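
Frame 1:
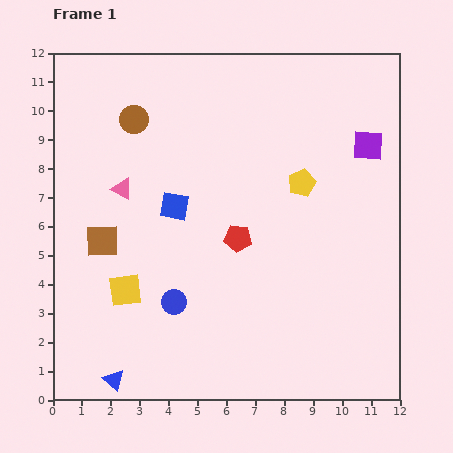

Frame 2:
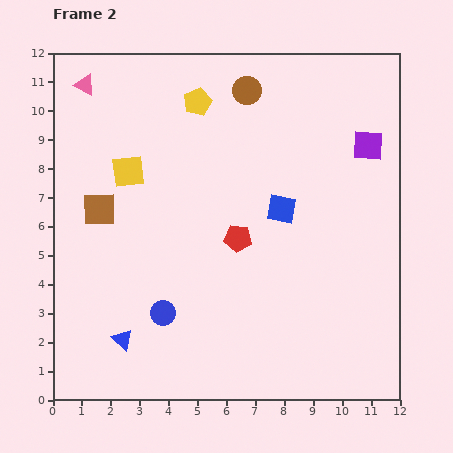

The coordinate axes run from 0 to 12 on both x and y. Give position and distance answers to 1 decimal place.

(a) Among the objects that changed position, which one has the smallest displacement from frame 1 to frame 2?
the blue circle

(moved 0.6)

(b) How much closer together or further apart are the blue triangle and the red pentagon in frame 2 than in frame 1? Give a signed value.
-1.2

Distance in frame 1: 6.5. Distance in frame 2: 5.3.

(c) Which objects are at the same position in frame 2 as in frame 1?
the purple square, the red pentagon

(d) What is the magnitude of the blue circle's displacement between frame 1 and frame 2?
0.6

The blue circle moved from (4.2, 3.4) to (3.8, 3.0), a distance of √(0.4² + 0.4²) ≈ 0.6.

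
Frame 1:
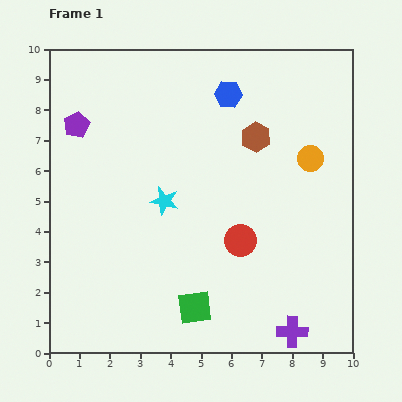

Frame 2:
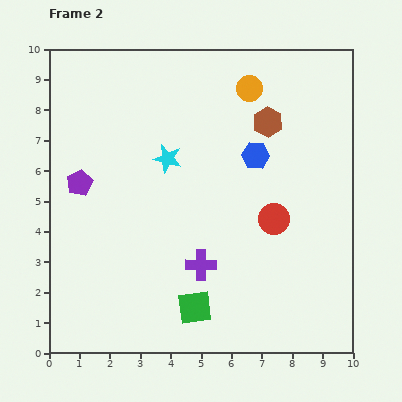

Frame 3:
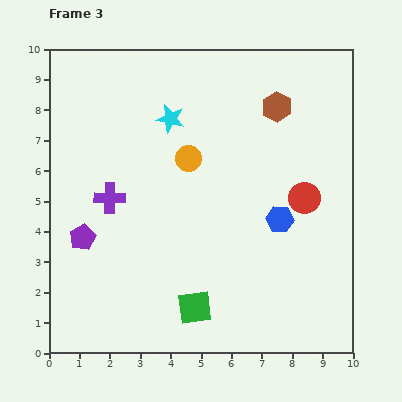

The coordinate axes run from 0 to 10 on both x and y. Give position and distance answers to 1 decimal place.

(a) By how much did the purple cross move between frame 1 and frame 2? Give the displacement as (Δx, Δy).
(-3.0, 2.2)

The purple cross was at (8.0, 0.7) in frame 1 and (5.0, 2.9) in frame 2.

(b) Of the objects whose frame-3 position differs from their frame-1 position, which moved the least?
the brown hexagon

(moved 1.2)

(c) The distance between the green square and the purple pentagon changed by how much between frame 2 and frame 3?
-1.2

Distance in frame 2: 5.6. Distance in frame 3: 4.4.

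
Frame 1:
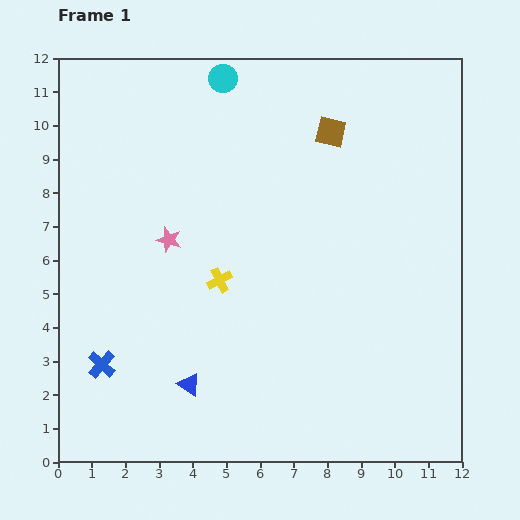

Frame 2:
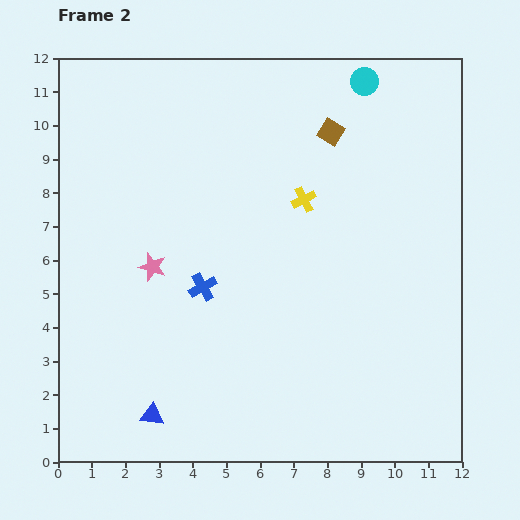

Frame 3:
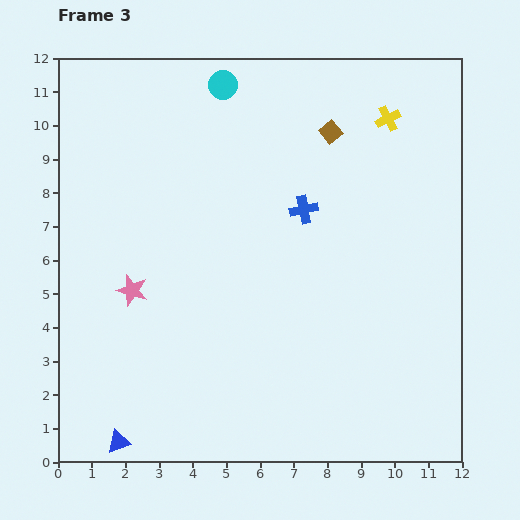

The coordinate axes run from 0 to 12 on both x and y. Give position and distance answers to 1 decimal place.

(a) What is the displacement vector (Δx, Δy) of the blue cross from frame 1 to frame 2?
(3.0, 2.3)

The blue cross was at (1.3, 2.9) in frame 1 and (4.3, 5.2) in frame 2.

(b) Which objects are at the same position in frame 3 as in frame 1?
the brown square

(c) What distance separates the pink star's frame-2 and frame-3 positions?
0.9

The pink star moved from (2.8, 5.8) to (2.2, 5.1), a distance of √(0.6² + 0.7²) ≈ 0.9.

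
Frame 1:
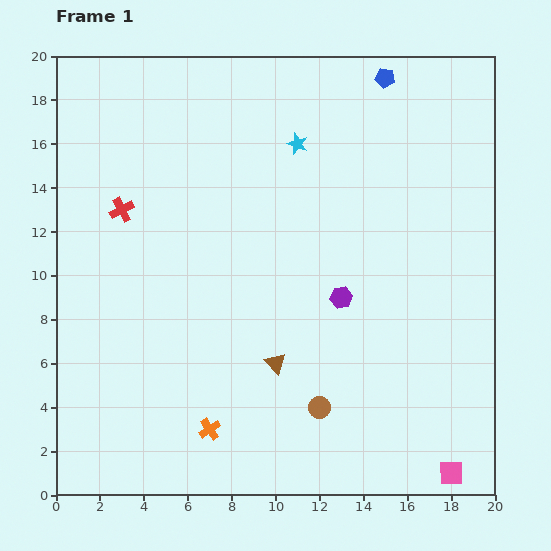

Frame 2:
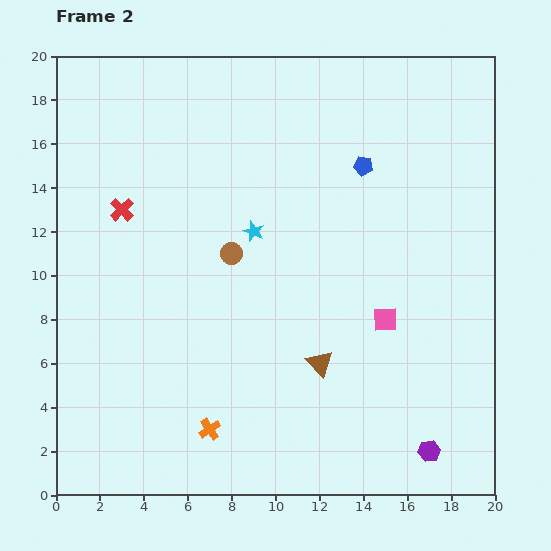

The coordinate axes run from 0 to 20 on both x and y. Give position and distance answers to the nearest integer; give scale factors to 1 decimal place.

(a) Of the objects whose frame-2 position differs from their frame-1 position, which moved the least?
the brown triangle

(moved 2)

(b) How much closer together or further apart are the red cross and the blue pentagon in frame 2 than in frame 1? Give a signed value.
-2

Distance in frame 1: 13. Distance in frame 2: 11.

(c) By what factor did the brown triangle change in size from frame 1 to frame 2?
1.3×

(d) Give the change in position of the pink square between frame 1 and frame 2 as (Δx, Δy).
(-3, 7)

The pink square was at (18, 1) in frame 1 and (15, 8) in frame 2.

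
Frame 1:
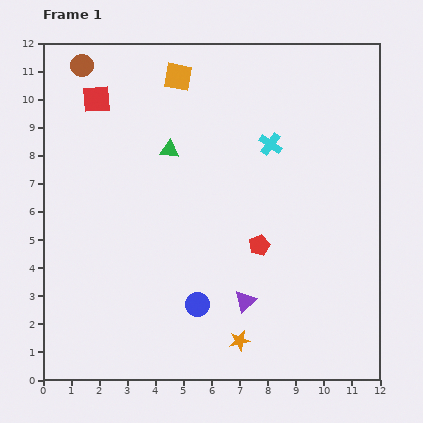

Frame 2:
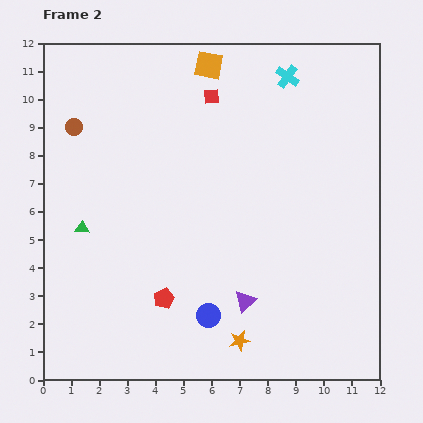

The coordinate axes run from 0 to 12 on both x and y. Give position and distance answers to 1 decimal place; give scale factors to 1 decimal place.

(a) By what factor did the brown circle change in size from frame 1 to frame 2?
0.7×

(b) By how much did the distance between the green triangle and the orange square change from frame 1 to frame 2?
+4.7

Distance in frame 1: 2.6. Distance in frame 2: 7.3.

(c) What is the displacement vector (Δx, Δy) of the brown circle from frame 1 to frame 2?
(-0.3, -2.2)

The brown circle was at (1.4, 11.2) in frame 1 and (1.1, 9.0) in frame 2.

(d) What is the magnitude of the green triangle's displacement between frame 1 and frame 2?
4.2

The green triangle moved from (4.5, 8.2) to (1.4, 5.4), a distance of √(3.1² + 2.8²) ≈ 4.2.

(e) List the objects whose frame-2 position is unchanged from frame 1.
the orange star, the purple triangle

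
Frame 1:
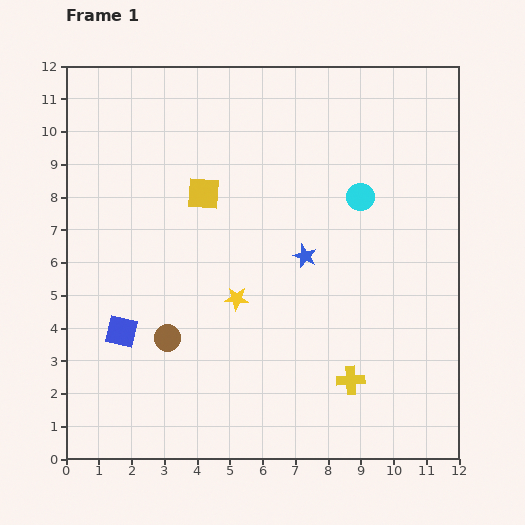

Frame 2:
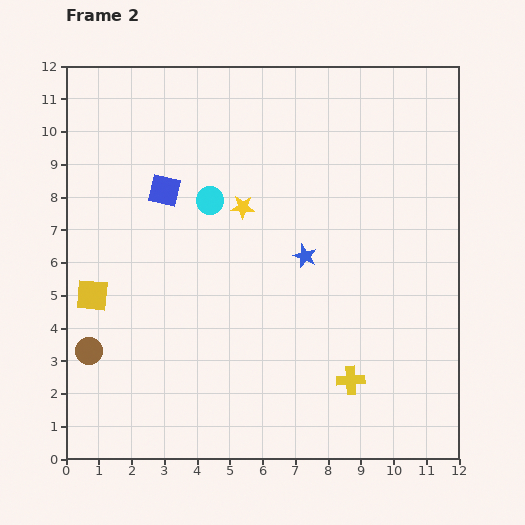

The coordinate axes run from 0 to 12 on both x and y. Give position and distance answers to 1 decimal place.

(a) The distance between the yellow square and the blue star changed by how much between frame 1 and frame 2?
+3.0

Distance in frame 1: 3.6. Distance in frame 2: 6.6.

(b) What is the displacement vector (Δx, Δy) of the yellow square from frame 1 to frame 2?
(-3.4, -3.1)

The yellow square was at (4.2, 8.1) in frame 1 and (0.8, 5.0) in frame 2.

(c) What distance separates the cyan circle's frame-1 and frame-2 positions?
4.6

The cyan circle moved from (9.0, 8.0) to (4.4, 7.9), a distance of √(4.6² + 0.1²) ≈ 4.6.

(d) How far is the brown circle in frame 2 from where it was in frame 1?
2.4

The brown circle moved from (3.1, 3.7) to (0.7, 3.3), a distance of √(2.4² + 0.4²) ≈ 2.4.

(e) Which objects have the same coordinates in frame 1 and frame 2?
the blue star, the yellow cross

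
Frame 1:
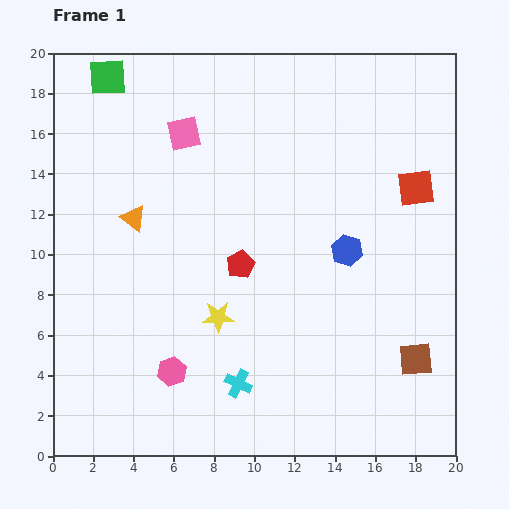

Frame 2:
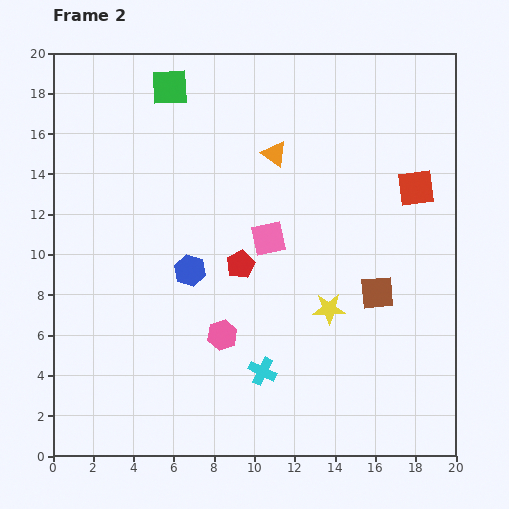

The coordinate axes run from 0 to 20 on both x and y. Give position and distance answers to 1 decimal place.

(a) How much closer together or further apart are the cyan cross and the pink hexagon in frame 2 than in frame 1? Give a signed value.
-0.7

Distance in frame 1: 3.4. Distance in frame 2: 2.7.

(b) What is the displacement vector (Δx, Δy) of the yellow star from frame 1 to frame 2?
(5.5, 0.4)

The yellow star was at (8.2, 6.9) in frame 1 and (13.7, 7.3) in frame 2.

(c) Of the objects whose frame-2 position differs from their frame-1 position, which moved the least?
the cyan cross

(moved 1.3)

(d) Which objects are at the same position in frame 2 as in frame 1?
the red square, the red pentagon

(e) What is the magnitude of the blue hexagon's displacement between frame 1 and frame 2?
7.9

The blue hexagon moved from (14.6, 10.2) to (6.8, 9.2), a distance of √(7.8² + 1.0²) ≈ 7.9.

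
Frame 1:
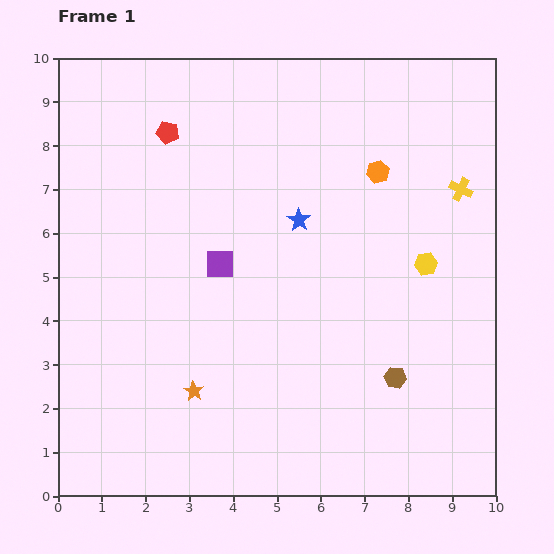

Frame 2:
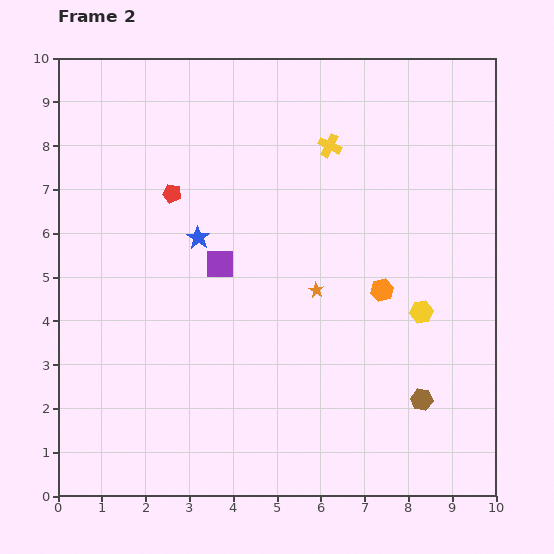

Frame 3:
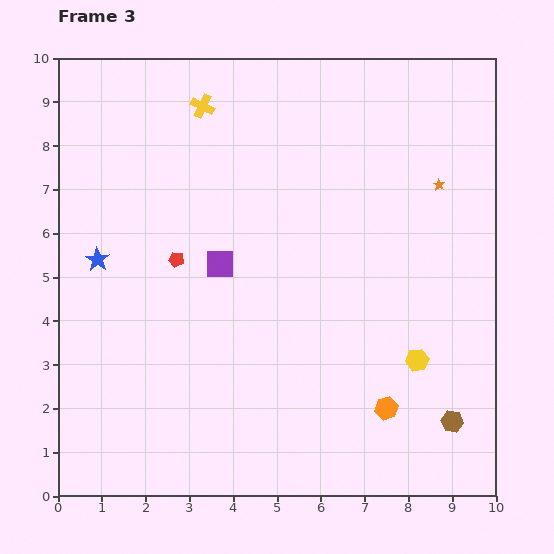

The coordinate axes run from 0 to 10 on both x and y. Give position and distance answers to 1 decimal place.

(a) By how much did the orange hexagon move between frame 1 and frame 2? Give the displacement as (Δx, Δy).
(0.1, -2.7)

The orange hexagon was at (7.3, 7.4) in frame 1 and (7.4, 4.7) in frame 2.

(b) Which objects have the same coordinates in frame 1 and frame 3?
the purple square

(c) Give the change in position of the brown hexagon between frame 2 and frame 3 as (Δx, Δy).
(0.7, -0.5)

The brown hexagon was at (8.3, 2.2) in frame 2 and (9.0, 1.7) in frame 3.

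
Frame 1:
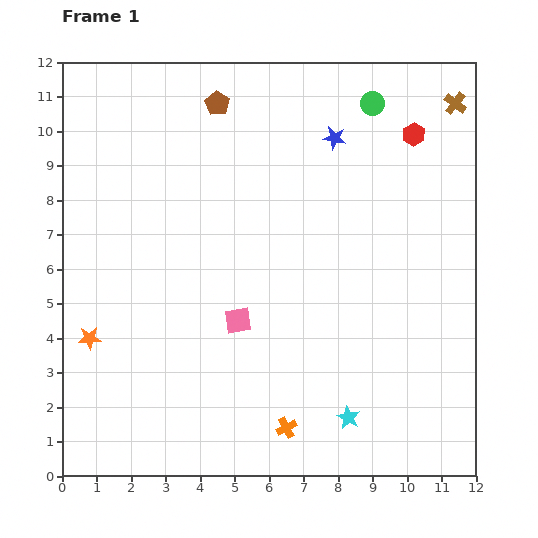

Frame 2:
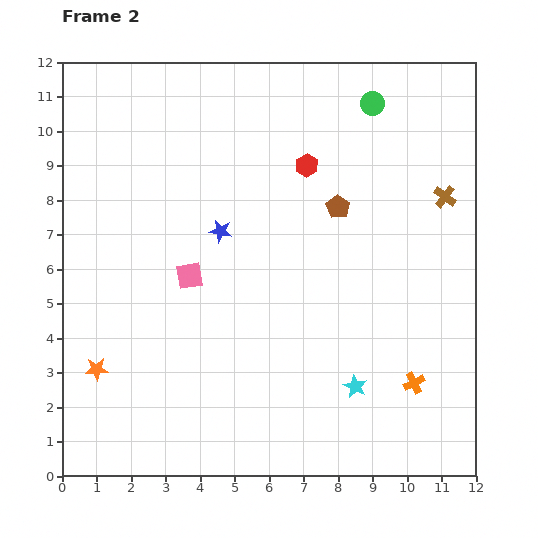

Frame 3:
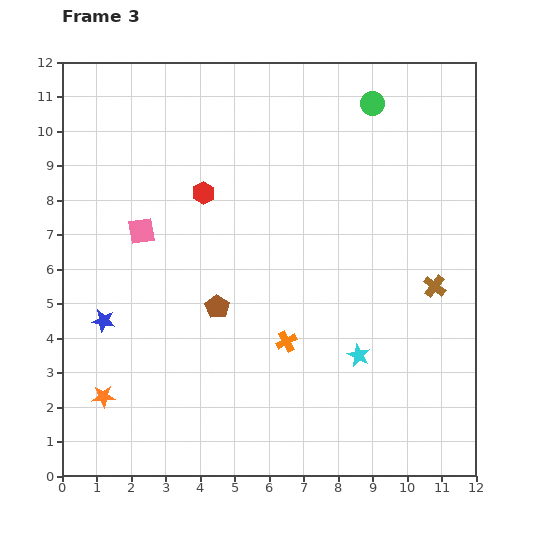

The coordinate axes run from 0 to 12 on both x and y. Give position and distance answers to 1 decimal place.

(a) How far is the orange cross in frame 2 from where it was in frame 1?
3.9

The orange cross moved from (6.5, 1.4) to (10.2, 2.7), a distance of √(3.7² + 1.3²) ≈ 3.9.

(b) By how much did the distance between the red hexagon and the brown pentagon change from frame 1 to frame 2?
-4.3

Distance in frame 1: 5.8. Distance in frame 2: 1.5.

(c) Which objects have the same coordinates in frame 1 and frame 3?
the green circle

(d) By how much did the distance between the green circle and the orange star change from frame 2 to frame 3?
+0.4

Distance in frame 2: 11.1. Distance in frame 3: 11.5.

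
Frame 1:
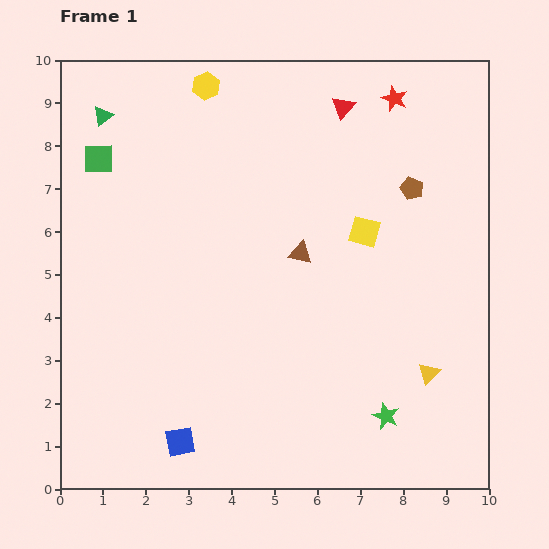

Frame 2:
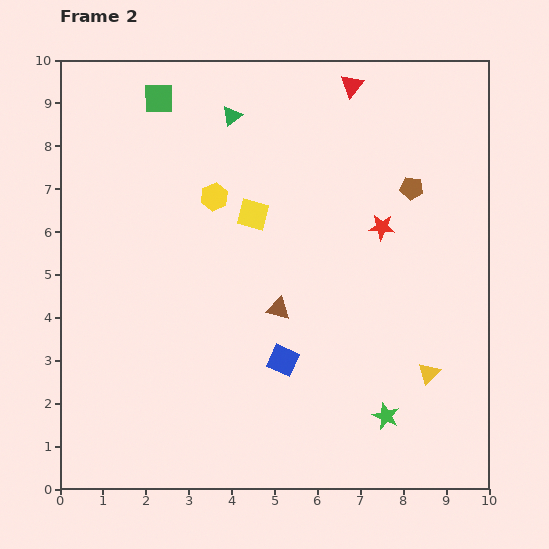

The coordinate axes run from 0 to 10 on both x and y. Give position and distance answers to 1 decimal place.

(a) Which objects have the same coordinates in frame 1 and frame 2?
the green star, the brown pentagon, the yellow triangle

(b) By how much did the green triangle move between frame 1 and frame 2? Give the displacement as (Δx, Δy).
(3.0, 0.0)

The green triangle was at (1.0, 8.7) in frame 1 and (4.0, 8.7) in frame 2.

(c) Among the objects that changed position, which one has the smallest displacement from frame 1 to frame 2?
the red triangle

(moved 0.5)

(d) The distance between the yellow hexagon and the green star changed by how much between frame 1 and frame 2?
-2.3

Distance in frame 1: 8.8. Distance in frame 2: 6.5.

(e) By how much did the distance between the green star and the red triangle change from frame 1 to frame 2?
+0.4

Distance in frame 1: 7.3. Distance in frame 2: 7.7.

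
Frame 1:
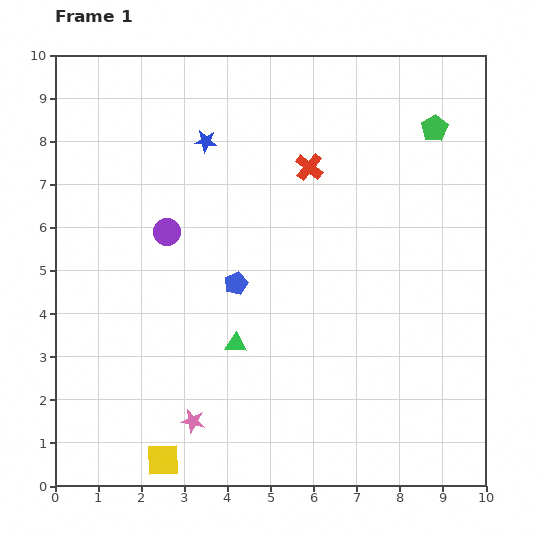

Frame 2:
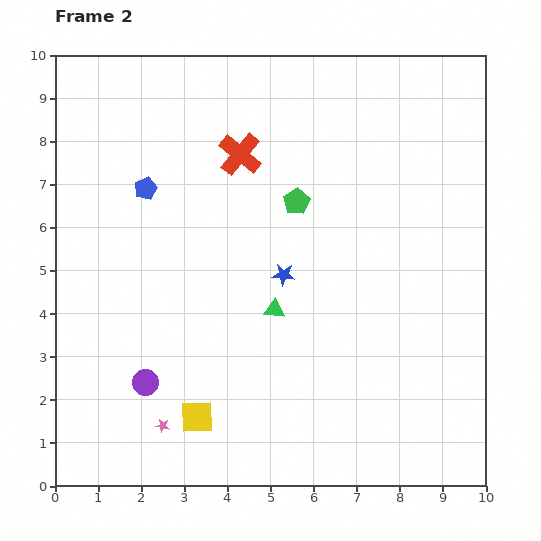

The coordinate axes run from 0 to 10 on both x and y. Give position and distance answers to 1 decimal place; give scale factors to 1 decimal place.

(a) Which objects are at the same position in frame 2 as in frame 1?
none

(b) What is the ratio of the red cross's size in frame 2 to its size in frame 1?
1.6×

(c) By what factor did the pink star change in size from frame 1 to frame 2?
0.6×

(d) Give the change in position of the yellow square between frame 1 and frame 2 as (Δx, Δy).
(0.8, 1.0)

The yellow square was at (2.5, 0.6) in frame 1 and (3.3, 1.6) in frame 2.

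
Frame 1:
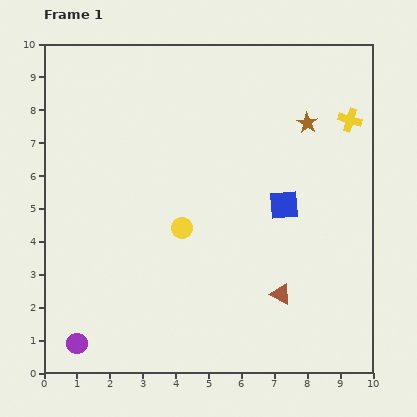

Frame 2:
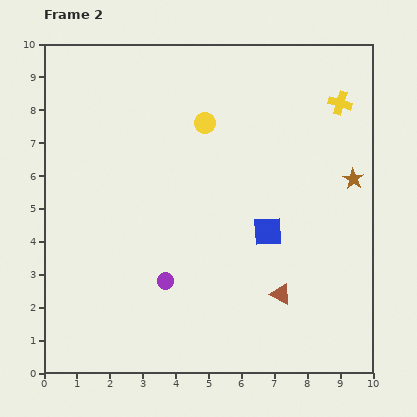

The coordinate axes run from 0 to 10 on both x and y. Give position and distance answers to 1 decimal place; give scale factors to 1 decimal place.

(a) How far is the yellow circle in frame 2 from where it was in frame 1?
3.3

The yellow circle moved from (4.2, 4.4) to (4.9, 7.6), a distance of √(0.7² + 3.2²) ≈ 3.3.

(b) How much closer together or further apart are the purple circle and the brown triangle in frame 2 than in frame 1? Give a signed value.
-2.9

Distance in frame 1: 6.4. Distance in frame 2: 3.5.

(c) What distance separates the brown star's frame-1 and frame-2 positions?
2.2

The brown star moved from (8.0, 7.6) to (9.4, 5.9), a distance of √(1.4² + 1.7²) ≈ 2.2.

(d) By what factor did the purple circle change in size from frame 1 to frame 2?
0.8×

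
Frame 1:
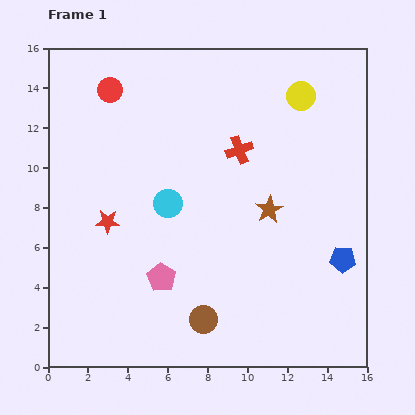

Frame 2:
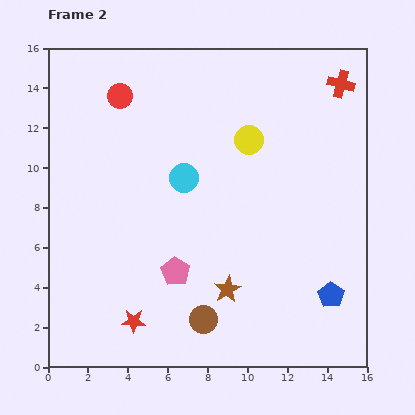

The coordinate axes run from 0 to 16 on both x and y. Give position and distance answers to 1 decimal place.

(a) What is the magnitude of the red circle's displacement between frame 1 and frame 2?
0.6

The red circle moved from (3.1, 13.9) to (3.6, 13.6), a distance of √(0.5² + 0.3²) ≈ 0.6.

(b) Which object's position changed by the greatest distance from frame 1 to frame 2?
the red cross

(moved 6.1; next 5.2)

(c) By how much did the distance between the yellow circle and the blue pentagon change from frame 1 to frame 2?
+0.3

Distance in frame 1: 8.5. Distance in frame 2: 8.8.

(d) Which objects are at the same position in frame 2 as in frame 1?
the brown circle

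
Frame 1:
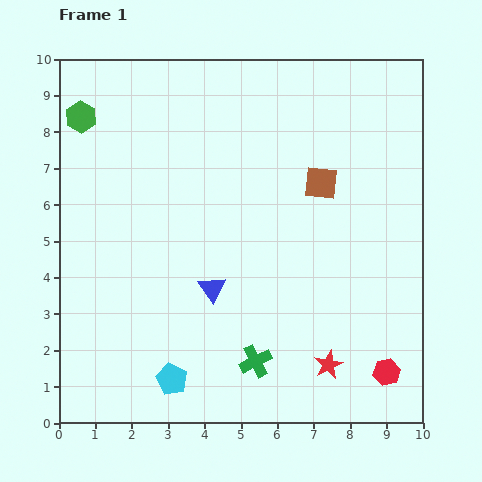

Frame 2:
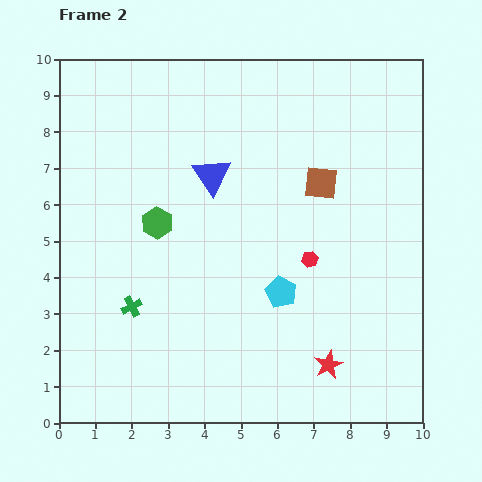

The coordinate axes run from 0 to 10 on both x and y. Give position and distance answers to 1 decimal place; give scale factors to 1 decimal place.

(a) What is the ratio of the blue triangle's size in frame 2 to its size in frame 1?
1.4×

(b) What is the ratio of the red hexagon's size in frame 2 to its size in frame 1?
0.6×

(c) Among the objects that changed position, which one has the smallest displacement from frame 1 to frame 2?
the blue triangle

(moved 3.1)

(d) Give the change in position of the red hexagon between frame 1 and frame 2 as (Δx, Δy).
(-2.1, 3.1)

The red hexagon was at (9.0, 1.4) in frame 1 and (6.9, 4.5) in frame 2.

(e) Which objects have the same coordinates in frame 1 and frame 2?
the red star, the brown square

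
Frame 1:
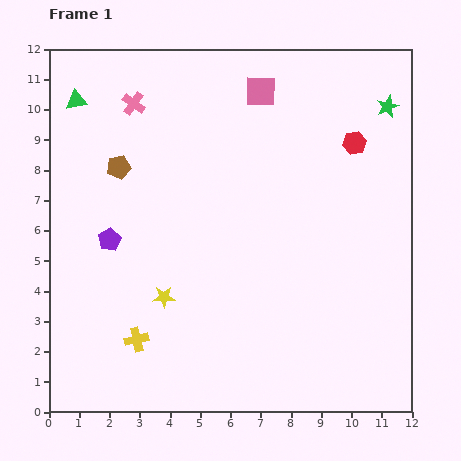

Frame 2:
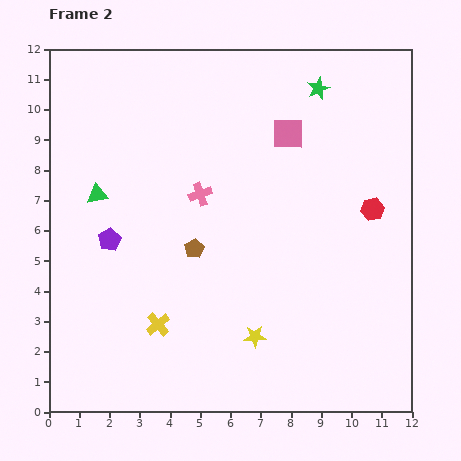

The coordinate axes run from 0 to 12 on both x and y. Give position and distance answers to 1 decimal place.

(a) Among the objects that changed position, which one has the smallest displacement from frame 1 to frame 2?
the yellow cross

(moved 0.9)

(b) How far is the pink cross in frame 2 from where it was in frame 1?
3.7

The pink cross moved from (2.8, 10.2) to (5.0, 7.2), a distance of √(2.2² + 3.0²) ≈ 3.7.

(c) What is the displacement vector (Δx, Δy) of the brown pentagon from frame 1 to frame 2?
(2.5, -2.7)

The brown pentagon was at (2.3, 8.1) in frame 1 and (4.8, 5.4) in frame 2.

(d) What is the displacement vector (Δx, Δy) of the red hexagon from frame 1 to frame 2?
(0.6, -2.2)

The red hexagon was at (10.1, 8.9) in frame 1 and (10.7, 6.7) in frame 2.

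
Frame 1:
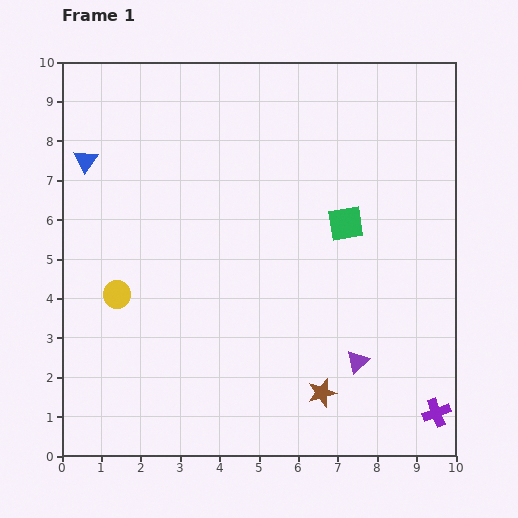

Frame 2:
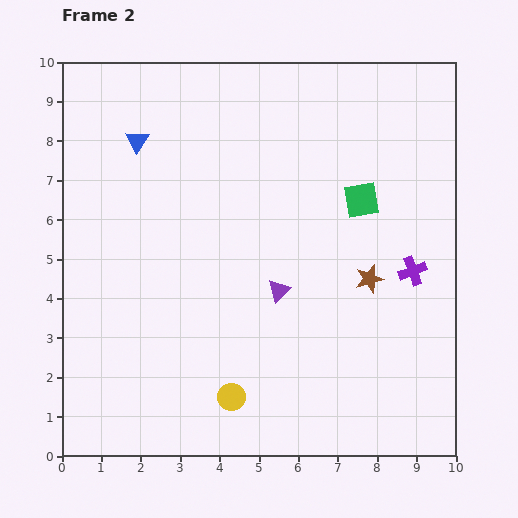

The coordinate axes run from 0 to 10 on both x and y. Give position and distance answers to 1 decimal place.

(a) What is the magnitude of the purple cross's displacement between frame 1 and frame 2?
3.6

The purple cross moved from (9.5, 1.1) to (8.9, 4.7), a distance of √(0.6² + 3.6²) ≈ 3.6.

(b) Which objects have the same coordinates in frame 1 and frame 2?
none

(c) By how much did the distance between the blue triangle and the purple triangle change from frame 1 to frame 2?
-3.4

Distance in frame 1: 8.6. Distance in frame 2: 5.2.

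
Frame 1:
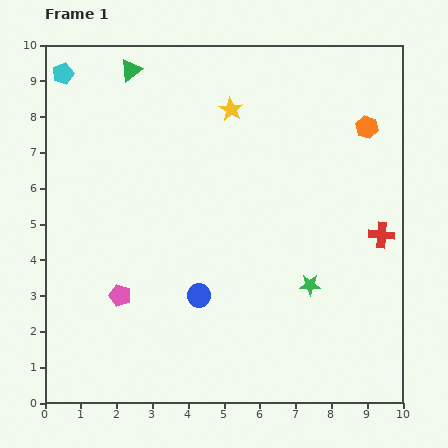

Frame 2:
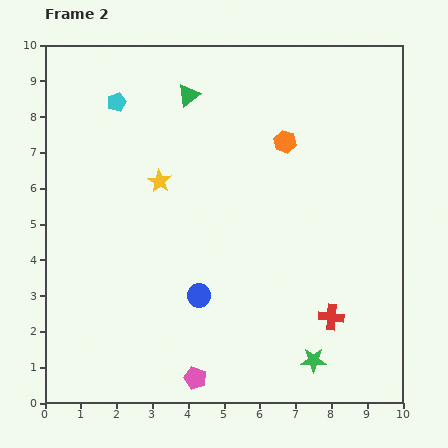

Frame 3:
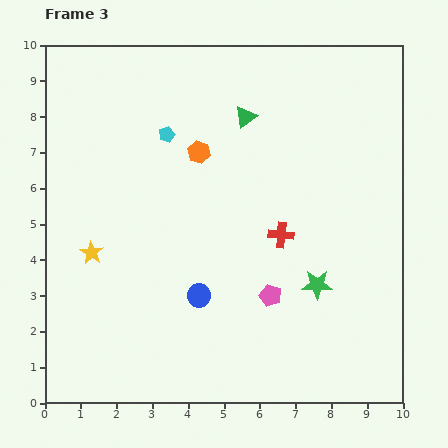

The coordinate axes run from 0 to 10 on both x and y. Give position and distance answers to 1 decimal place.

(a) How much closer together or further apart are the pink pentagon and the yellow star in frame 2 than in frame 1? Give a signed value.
-0.5

Distance in frame 1: 6.1. Distance in frame 2: 5.6.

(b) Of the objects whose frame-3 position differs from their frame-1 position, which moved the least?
the green star

(moved 0.2)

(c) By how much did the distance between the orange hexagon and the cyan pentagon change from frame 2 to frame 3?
-3.8

Distance in frame 2: 4.8. Distance in frame 3: 1.0.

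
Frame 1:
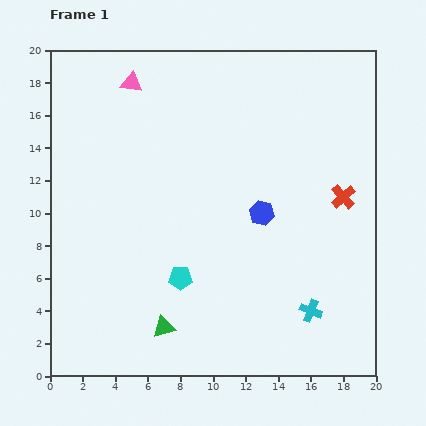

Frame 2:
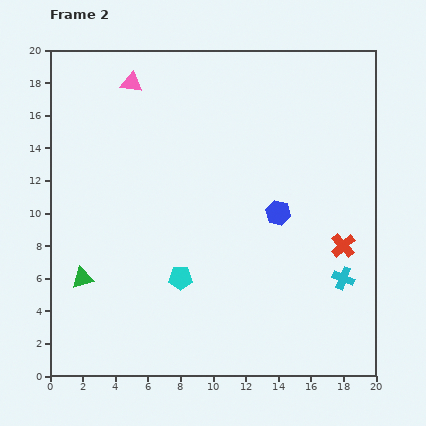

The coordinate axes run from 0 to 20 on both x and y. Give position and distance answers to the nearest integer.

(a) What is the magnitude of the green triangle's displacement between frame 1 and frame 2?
6

The green triangle moved from (7, 3) to (2, 6), a distance of √(5² + 3²) ≈ 6.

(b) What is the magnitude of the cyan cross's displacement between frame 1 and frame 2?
3

The cyan cross moved from (16, 4) to (18, 6), a distance of √(2² + 2²) ≈ 3.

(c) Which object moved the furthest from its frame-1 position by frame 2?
the green triangle

(moved 6; next 3)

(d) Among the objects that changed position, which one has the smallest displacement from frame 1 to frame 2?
the blue hexagon

(moved 1)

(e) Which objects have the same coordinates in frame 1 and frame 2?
the cyan pentagon, the pink triangle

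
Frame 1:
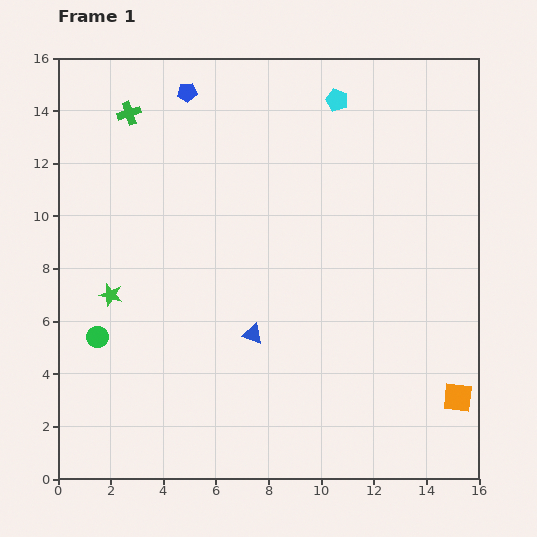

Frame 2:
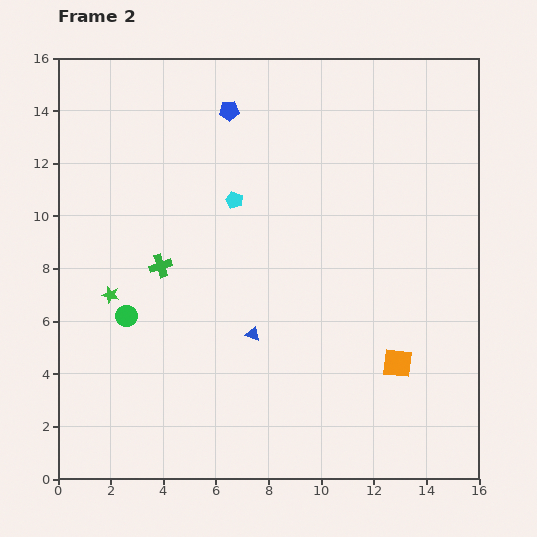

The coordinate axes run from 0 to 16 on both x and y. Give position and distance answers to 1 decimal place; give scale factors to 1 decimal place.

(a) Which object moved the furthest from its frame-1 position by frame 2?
the green cross

(moved 5.9; next 5.4)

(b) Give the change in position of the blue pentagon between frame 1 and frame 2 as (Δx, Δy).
(1.6, -0.7)

The blue pentagon was at (4.9, 14.7) in frame 1 and (6.5, 14.0) in frame 2.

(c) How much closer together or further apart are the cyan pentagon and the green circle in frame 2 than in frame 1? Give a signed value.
-6.8

Distance in frame 1: 12.8. Distance in frame 2: 6.0.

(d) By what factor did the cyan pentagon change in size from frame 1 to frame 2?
0.8×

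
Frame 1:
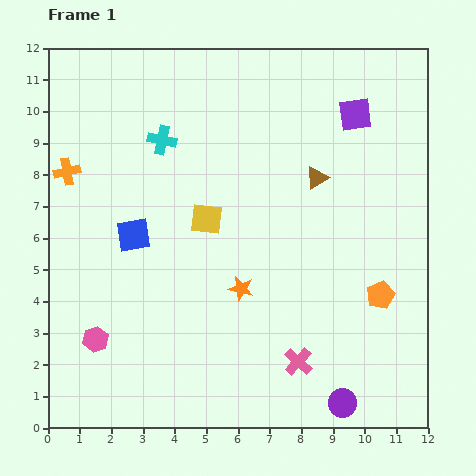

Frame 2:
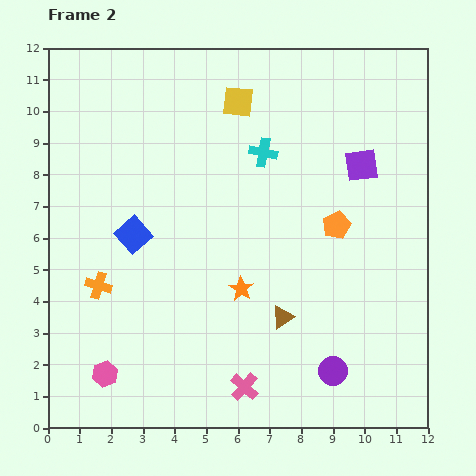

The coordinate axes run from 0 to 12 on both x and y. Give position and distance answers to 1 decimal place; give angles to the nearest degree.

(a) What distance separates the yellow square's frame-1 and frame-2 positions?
3.8

The yellow square moved from (5.0, 6.6) to (6.0, 10.3), a distance of √(1.0² + 3.7²) ≈ 3.8.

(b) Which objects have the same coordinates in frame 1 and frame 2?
the blue square, the orange star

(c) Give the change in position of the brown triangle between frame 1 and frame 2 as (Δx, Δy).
(-1.1, -4.4)

The brown triangle was at (8.5, 7.9) in frame 1 and (7.4, 3.5) in frame 2.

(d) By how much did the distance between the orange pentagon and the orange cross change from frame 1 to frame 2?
-2.9

Distance in frame 1: 10.6. Distance in frame 2: 7.7.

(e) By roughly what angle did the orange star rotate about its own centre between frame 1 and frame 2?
20° clockwise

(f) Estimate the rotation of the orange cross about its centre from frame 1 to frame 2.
29° clockwise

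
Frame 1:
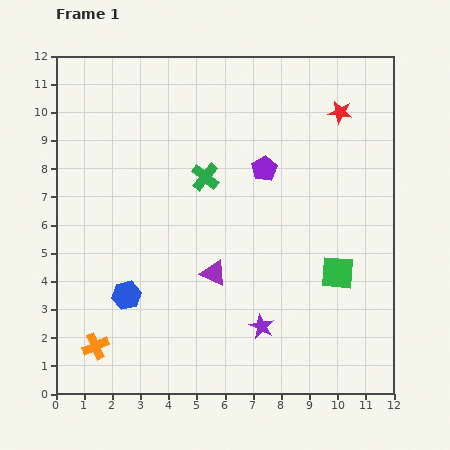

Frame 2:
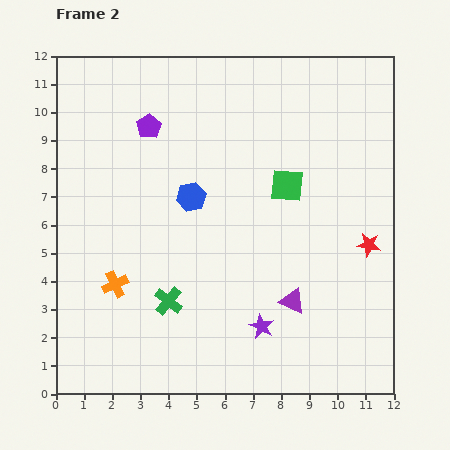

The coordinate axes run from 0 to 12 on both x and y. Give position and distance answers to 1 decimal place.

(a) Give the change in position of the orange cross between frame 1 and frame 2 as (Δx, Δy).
(0.7, 2.2)

The orange cross was at (1.4, 1.7) in frame 1 and (2.1, 3.9) in frame 2.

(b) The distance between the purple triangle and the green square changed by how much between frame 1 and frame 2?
-0.3

Distance in frame 1: 4.4. Distance in frame 2: 4.1.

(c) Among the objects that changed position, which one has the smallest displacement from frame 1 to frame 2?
the orange cross

(moved 2.3)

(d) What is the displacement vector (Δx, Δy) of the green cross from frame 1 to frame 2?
(-1.3, -4.4)

The green cross was at (5.3, 7.7) in frame 1 and (4.0, 3.3) in frame 2.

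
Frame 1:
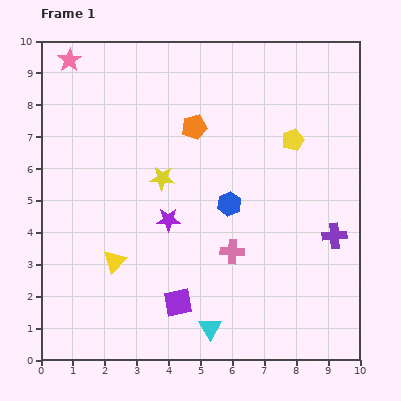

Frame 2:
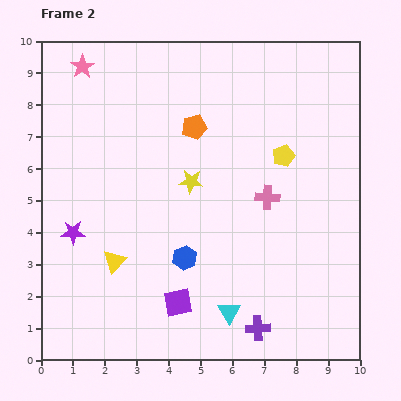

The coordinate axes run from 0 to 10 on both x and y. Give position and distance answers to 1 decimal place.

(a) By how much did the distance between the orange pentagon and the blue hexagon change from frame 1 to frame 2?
+1.5

Distance in frame 1: 2.6. Distance in frame 2: 4.1.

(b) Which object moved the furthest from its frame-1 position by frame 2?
the purple cross

(moved 3.8; next 3.0)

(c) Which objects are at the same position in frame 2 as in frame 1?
the purple square, the yellow triangle, the orange pentagon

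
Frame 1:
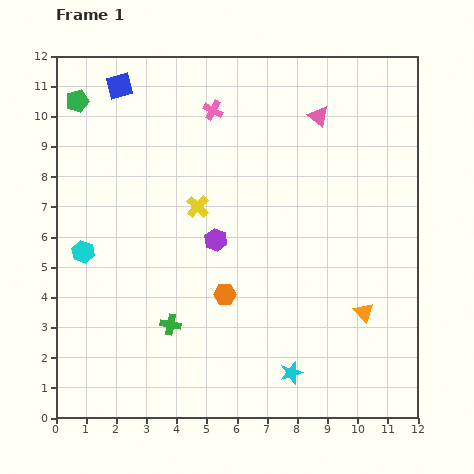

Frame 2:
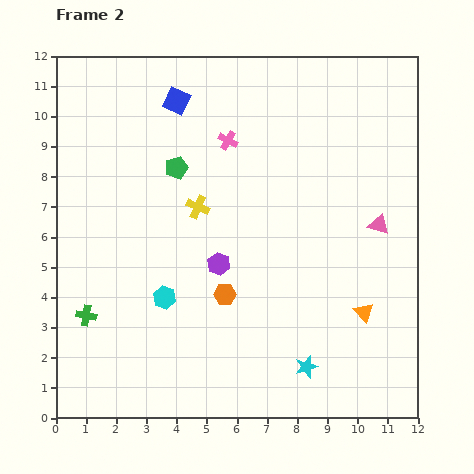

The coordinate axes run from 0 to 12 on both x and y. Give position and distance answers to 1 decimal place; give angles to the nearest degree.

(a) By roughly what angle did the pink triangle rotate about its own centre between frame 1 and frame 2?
24° counter-clockwise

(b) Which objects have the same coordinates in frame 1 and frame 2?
the yellow cross, the orange hexagon, the orange triangle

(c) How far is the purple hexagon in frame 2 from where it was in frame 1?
0.8

The purple hexagon moved from (5.3, 5.9) to (5.4, 5.1), a distance of √(0.1² + 0.8²) ≈ 0.8.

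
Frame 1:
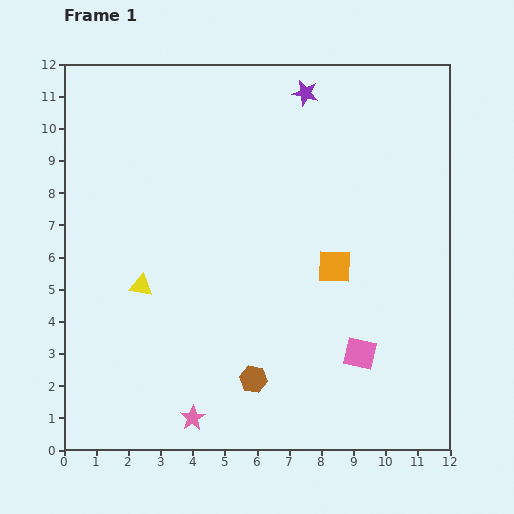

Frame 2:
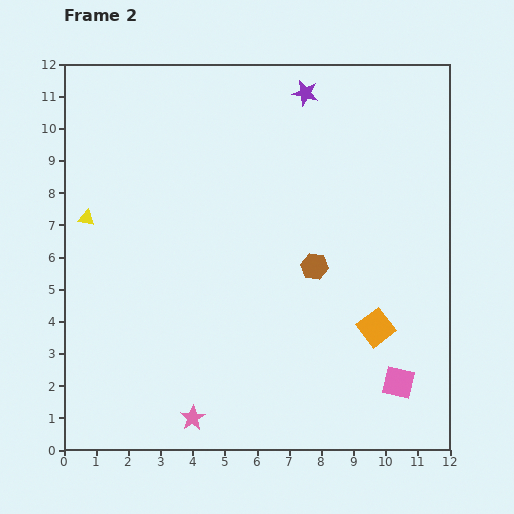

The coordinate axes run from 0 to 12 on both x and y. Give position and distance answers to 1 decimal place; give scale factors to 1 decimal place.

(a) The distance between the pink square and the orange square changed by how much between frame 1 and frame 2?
-1.0

Distance in frame 1: 2.8. Distance in frame 2: 1.8.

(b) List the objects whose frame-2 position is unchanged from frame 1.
the pink star, the purple star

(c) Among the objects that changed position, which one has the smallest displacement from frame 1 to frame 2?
the pink square

(moved 1.5)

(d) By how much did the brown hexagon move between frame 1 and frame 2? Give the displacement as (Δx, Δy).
(1.9, 3.5)

The brown hexagon was at (5.9, 2.2) in frame 1 and (7.8, 5.7) in frame 2.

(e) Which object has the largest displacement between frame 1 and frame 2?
the brown hexagon

(moved 4.0; next 2.7)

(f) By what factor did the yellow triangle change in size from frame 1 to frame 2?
0.7×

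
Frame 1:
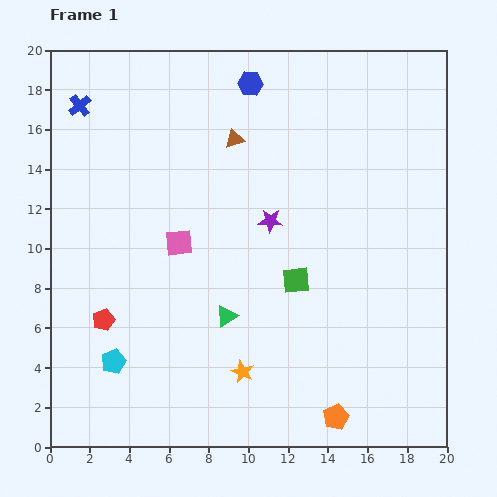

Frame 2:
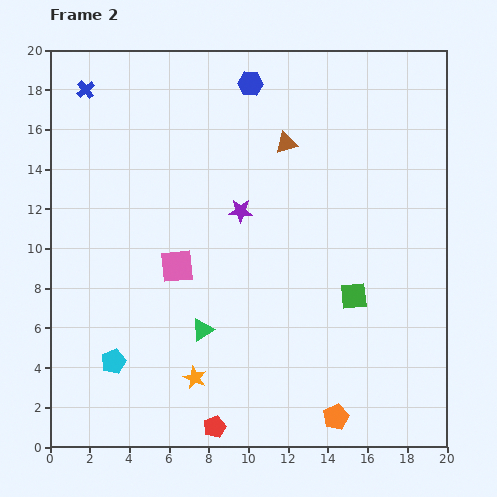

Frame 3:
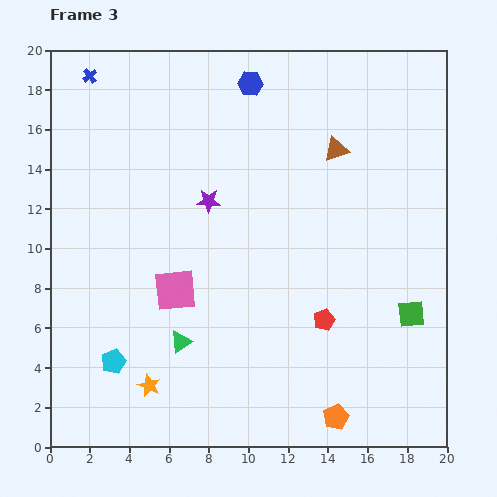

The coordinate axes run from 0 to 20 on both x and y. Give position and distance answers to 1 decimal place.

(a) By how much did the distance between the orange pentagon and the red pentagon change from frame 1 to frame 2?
-6.6

Distance in frame 1: 12.7. Distance in frame 2: 6.1.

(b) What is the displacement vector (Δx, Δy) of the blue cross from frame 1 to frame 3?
(0.5, 1.5)

The blue cross was at (1.5, 17.2) in frame 1 and (2.0, 18.7) in frame 3.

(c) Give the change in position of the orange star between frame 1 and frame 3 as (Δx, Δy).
(-4.7, -0.7)

The orange star was at (9.7, 3.8) in frame 1 and (5.0, 3.1) in frame 3.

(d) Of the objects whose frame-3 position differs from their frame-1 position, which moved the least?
the blue cross

(moved 1.6)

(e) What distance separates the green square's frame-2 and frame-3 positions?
3.0

The green square moved from (15.3, 7.6) to (18.2, 6.7), a distance of √(2.9² + 0.9²) ≈ 3.0.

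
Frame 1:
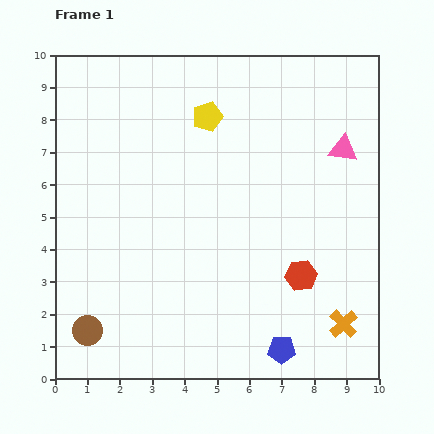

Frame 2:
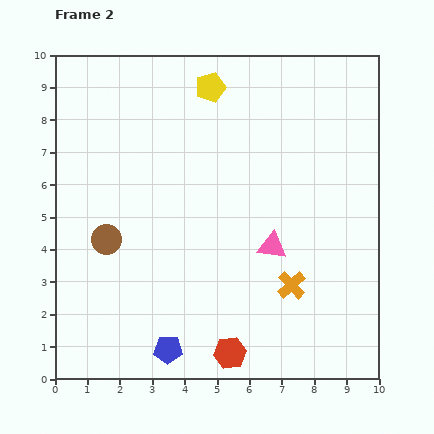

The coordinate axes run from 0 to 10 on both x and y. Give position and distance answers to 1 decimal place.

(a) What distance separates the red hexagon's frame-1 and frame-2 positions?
3.3

The red hexagon moved from (7.6, 3.2) to (5.4, 0.8), a distance of √(2.2² + 2.4²) ≈ 3.3.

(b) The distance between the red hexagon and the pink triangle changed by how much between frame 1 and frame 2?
-0.6

Distance in frame 1: 4.1. Distance in frame 2: 3.5.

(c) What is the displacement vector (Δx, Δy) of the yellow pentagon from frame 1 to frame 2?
(0.1, 0.9)

The yellow pentagon was at (4.7, 8.1) in frame 1 and (4.8, 9.0) in frame 2.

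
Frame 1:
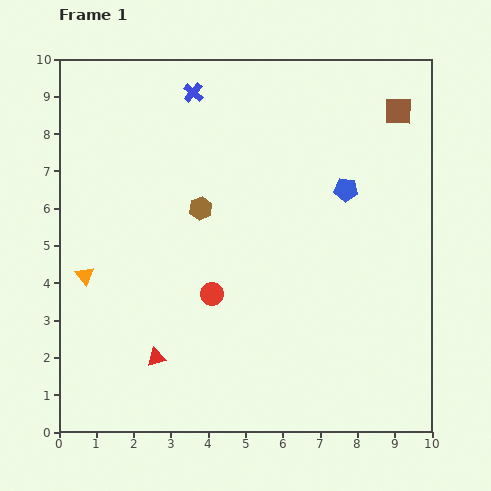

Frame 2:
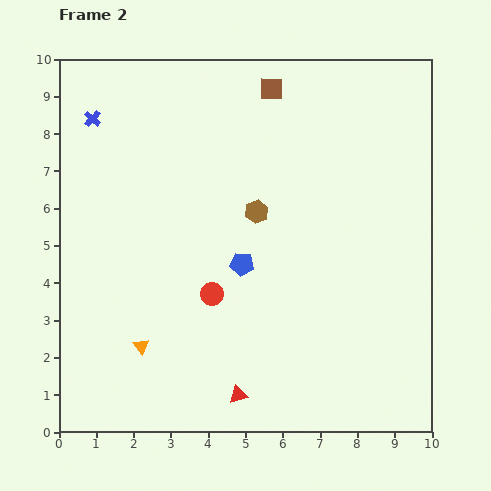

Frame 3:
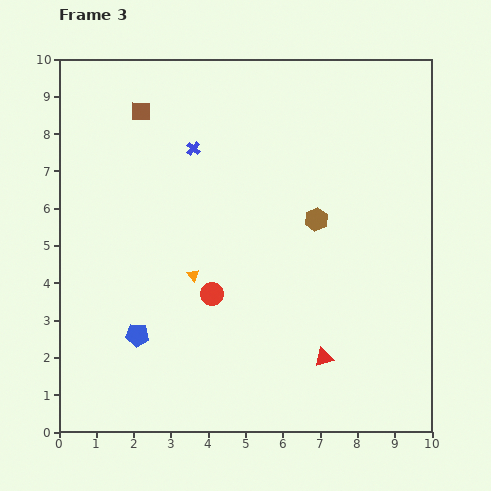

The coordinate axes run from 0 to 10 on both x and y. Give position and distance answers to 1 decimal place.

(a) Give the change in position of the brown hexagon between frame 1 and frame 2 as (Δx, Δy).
(1.5, -0.1)

The brown hexagon was at (3.8, 6.0) in frame 1 and (5.3, 5.9) in frame 2.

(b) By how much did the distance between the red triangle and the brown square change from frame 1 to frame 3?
-1.1

Distance in frame 1: 9.3. Distance in frame 3: 8.2.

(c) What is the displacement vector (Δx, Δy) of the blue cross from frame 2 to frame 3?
(2.7, -0.8)

The blue cross was at (0.9, 8.4) in frame 2 and (3.6, 7.6) in frame 3.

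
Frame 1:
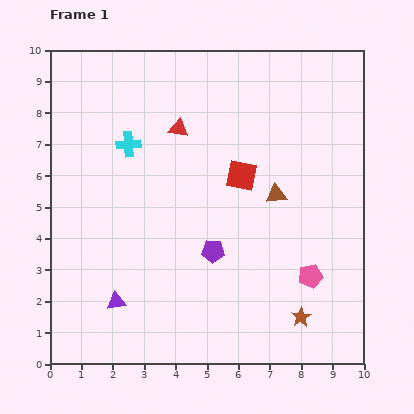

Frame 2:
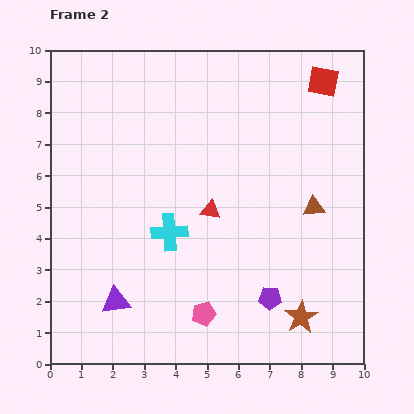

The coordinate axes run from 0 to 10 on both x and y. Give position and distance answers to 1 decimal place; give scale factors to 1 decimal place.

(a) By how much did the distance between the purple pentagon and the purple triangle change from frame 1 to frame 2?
+1.4

Distance in frame 1: 3.5. Distance in frame 2: 4.9.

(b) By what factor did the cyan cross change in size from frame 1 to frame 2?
1.5×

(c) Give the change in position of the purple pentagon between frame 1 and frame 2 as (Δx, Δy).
(1.8, -1.5)

The purple pentagon was at (5.2, 3.6) in frame 1 and (7.0, 2.1) in frame 2.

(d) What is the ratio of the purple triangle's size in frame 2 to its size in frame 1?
1.5×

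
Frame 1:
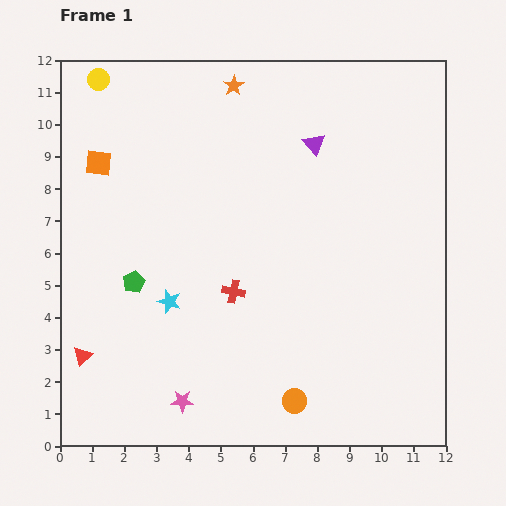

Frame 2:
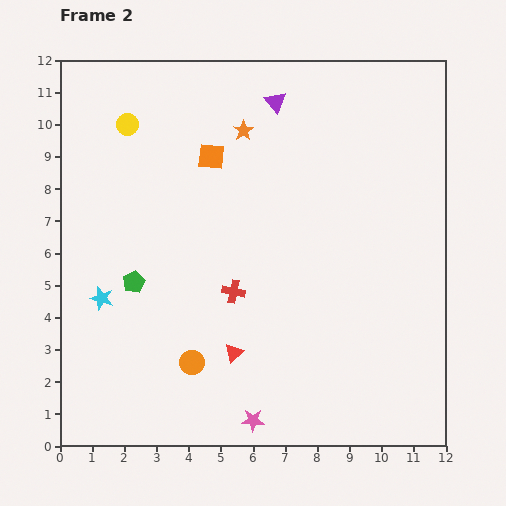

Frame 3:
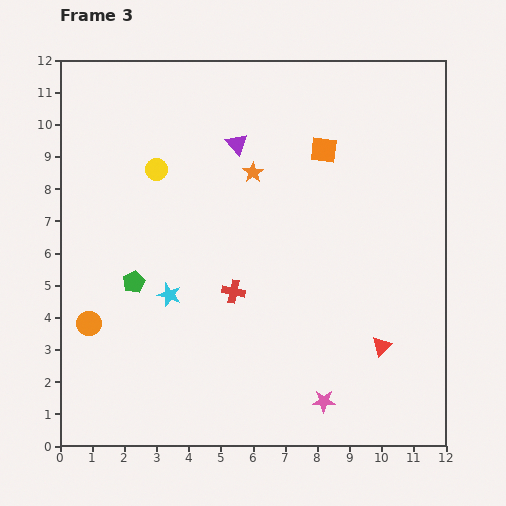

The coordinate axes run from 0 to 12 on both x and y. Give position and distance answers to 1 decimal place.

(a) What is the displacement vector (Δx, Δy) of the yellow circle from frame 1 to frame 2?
(0.9, -1.4)

The yellow circle was at (1.2, 11.4) in frame 1 and (2.1, 10.0) in frame 2.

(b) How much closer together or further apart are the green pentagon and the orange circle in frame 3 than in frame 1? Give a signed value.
-4.3

Distance in frame 1: 6.2. Distance in frame 3: 1.9.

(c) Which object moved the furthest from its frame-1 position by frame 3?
the red triangle

(moved 9.3; next 7.0)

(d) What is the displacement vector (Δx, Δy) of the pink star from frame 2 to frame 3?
(2.2, 0.6)

The pink star was at (6.0, 0.8) in frame 2 and (8.2, 1.4) in frame 3.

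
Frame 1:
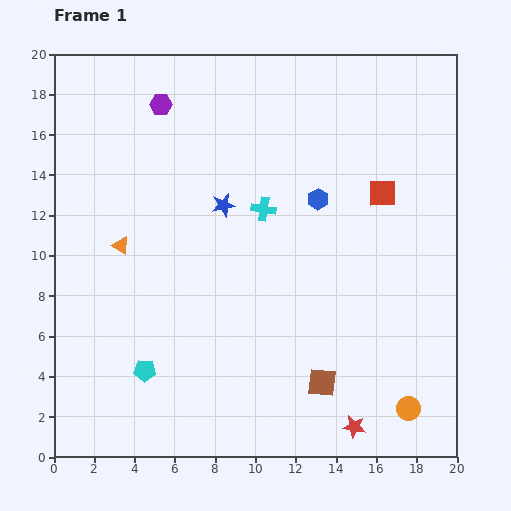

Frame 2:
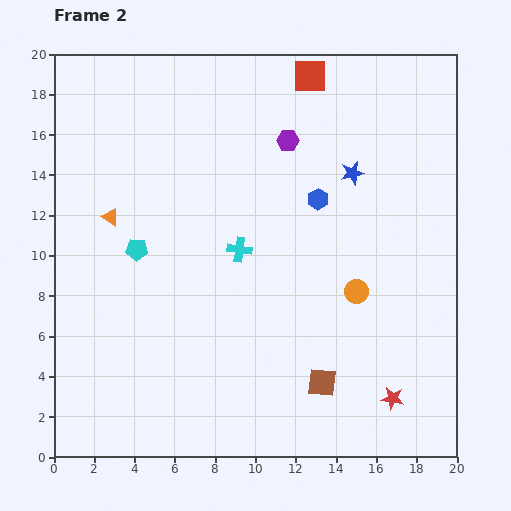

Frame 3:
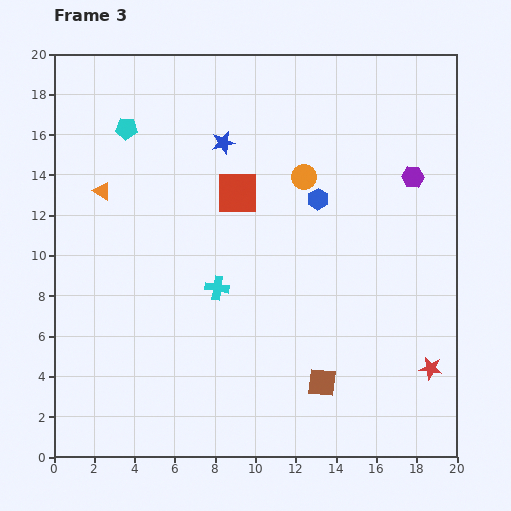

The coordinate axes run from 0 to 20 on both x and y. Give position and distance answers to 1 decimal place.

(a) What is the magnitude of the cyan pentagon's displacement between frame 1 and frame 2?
6.0

The cyan pentagon moved from (4.5, 4.3) to (4.1, 10.3), a distance of √(0.4² + 6.0²) ≈ 6.0.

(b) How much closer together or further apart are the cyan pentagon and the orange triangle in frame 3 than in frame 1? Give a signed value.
-3.0

Distance in frame 1: 6.3. Distance in frame 3: 3.3.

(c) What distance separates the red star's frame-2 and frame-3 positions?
2.4

The red star moved from (16.8, 2.9) to (18.7, 4.4), a distance of √(1.9² + 1.5²) ≈ 2.4.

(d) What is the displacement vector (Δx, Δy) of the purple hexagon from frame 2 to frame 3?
(6.2, -1.8)

The purple hexagon was at (11.6, 15.7) in frame 2 and (17.8, 13.9) in frame 3.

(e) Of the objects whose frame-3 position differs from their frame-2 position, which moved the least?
the orange triangle

(moved 1.4)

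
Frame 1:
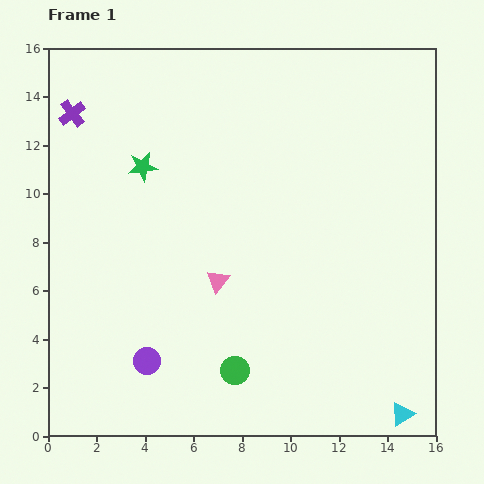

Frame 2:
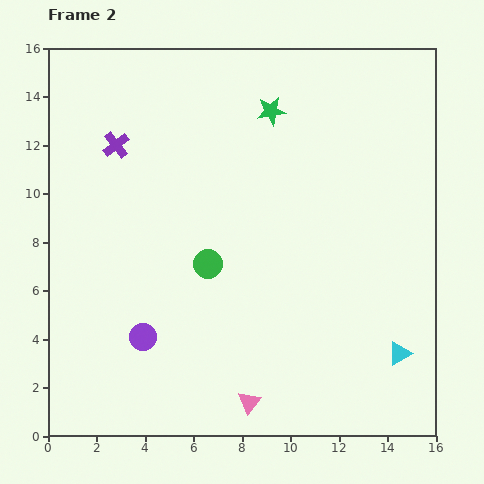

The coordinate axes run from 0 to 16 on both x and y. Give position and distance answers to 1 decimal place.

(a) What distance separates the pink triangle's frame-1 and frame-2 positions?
5.2

The pink triangle moved from (7.0, 6.4) to (8.3, 1.4), a distance of √(1.3² + 5.0²) ≈ 5.2.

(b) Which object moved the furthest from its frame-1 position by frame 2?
the green star

(moved 5.8; next 5.2)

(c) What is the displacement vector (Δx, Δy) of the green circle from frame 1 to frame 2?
(-1.1, 4.4)

The green circle was at (7.7, 2.7) in frame 1 and (6.6, 7.1) in frame 2.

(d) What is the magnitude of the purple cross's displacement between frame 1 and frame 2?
2.2

The purple cross moved from (1.0, 13.3) to (2.8, 12.0), a distance of √(1.8² + 1.3²) ≈ 2.2.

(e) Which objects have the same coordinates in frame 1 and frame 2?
none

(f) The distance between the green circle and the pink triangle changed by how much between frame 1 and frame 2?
+2.1

Distance in frame 1: 3.8. Distance in frame 2: 5.9.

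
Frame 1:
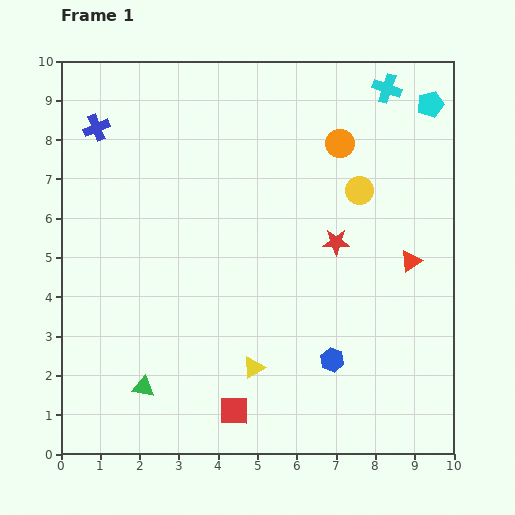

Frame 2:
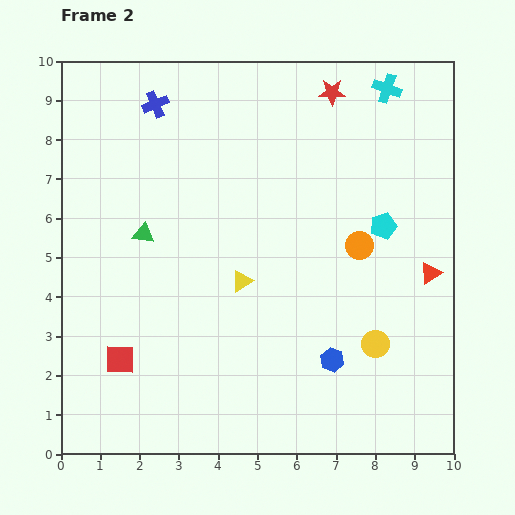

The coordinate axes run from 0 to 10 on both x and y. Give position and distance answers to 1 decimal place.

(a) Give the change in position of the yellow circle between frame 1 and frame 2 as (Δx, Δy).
(0.4, -3.9)

The yellow circle was at (7.6, 6.7) in frame 1 and (8.0, 2.8) in frame 2.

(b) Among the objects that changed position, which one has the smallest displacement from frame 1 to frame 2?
the red triangle

(moved 0.6)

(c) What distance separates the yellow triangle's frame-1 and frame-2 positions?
2.2

The yellow triangle moved from (4.9, 2.2) to (4.6, 4.4), a distance of √(0.3² + 2.2²) ≈ 2.2.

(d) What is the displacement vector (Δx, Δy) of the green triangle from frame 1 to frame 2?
(0.0, 3.9)

The green triangle was at (2.1, 1.7) in frame 1 and (2.1, 5.6) in frame 2.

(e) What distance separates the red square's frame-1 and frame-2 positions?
3.2

The red square moved from (4.4, 1.1) to (1.5, 2.4), a distance of √(2.9² + 1.3²) ≈ 3.2.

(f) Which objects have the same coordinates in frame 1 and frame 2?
the blue hexagon, the cyan cross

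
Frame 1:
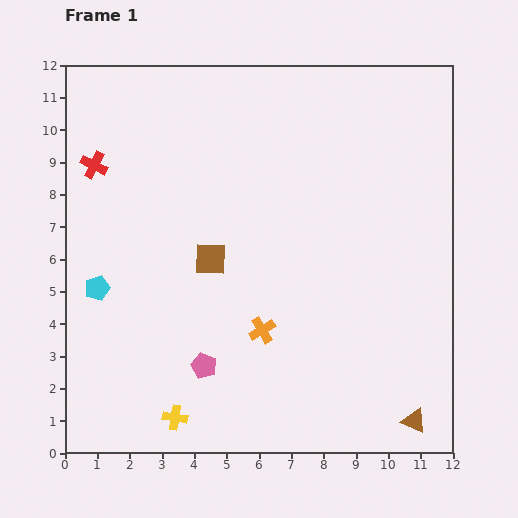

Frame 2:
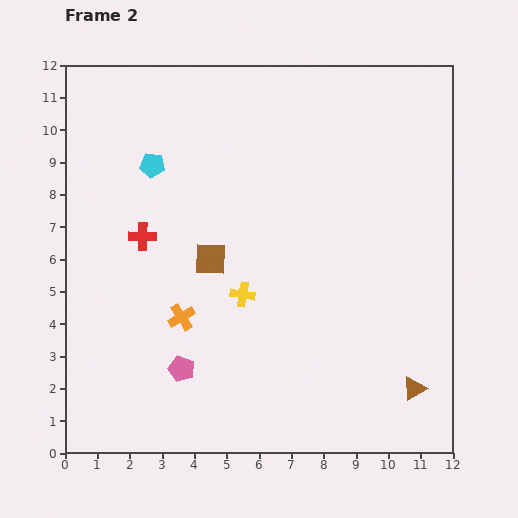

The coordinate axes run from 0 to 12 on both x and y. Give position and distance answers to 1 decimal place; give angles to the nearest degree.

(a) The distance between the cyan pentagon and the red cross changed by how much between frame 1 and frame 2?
-1.6

Distance in frame 1: 3.8. Distance in frame 2: 2.2.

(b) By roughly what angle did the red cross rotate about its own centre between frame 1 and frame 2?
25° counter-clockwise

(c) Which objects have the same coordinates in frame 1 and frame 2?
the brown square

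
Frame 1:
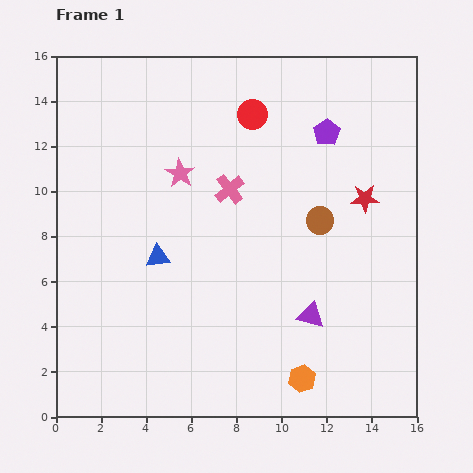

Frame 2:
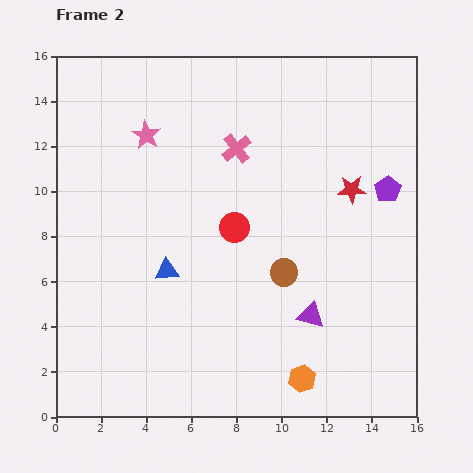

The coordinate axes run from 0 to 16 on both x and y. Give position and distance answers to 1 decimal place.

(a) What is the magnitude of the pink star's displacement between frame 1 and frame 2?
2.3

The pink star moved from (5.5, 10.8) to (4.0, 12.5), a distance of √(1.5² + 1.7²) ≈ 2.3.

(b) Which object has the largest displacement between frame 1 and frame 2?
the red circle

(moved 5.1; next 3.7)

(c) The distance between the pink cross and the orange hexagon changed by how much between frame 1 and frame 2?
+1.6

Distance in frame 1: 9.0. Distance in frame 2: 10.6.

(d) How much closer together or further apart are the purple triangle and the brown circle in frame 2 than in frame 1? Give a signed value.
-2.0

Distance in frame 1: 4.2. Distance in frame 2: 2.2.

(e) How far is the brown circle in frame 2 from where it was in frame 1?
2.8

The brown circle moved from (11.7, 8.7) to (10.1, 6.4), a distance of √(1.6² + 2.3²) ≈ 2.8.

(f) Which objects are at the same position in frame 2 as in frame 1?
the purple triangle, the orange hexagon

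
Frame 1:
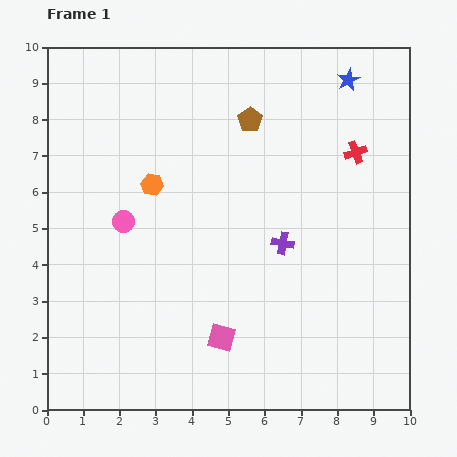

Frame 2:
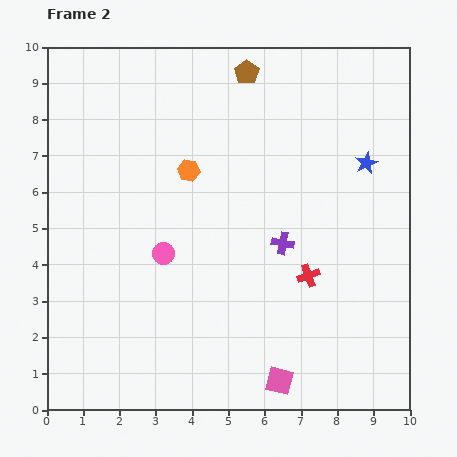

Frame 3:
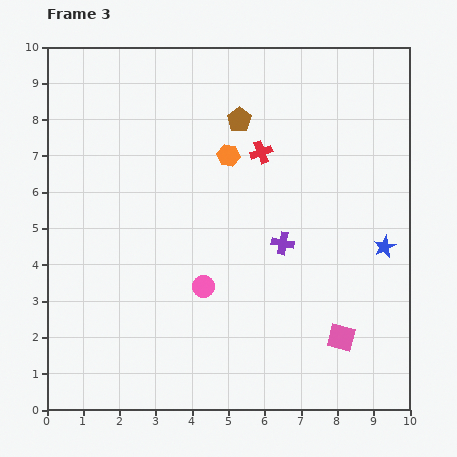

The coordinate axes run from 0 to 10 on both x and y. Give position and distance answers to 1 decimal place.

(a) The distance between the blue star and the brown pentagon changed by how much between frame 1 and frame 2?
+1.2

Distance in frame 1: 2.9. Distance in frame 2: 4.1.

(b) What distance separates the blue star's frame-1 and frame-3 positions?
4.7

The blue star moved from (8.3, 9.1) to (9.3, 4.5), a distance of √(1.0² + 4.6²) ≈ 4.7.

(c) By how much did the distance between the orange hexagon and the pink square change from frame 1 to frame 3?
+1.3

Distance in frame 1: 4.6. Distance in frame 3: 5.9.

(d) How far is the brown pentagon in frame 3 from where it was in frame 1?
0.3

The brown pentagon moved from (5.6, 8.0) to (5.3, 8.0), a distance of √(0.3² + 0.0²) ≈ 0.3.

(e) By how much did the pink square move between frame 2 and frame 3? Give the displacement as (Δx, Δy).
(1.7, 1.2)

The pink square was at (6.4, 0.8) in frame 2 and (8.1, 2.0) in frame 3.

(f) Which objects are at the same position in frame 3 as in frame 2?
the purple cross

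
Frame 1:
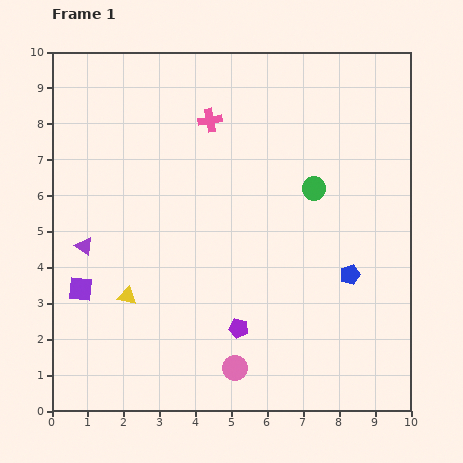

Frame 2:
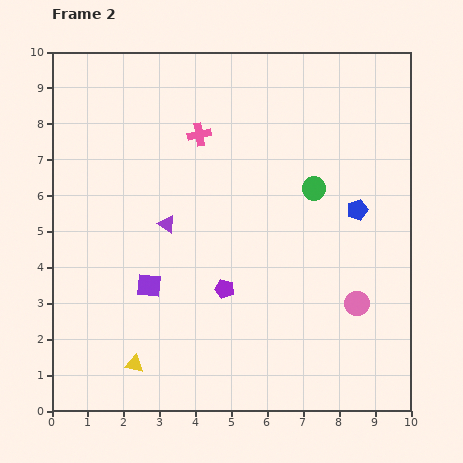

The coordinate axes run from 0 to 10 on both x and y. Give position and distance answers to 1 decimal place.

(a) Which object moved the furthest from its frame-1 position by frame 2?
the pink circle

(moved 3.8; next 2.4)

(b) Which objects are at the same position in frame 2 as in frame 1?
the green circle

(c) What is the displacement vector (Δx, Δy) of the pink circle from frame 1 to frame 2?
(3.4, 1.8)

The pink circle was at (5.1, 1.2) in frame 1 and (8.5, 3.0) in frame 2.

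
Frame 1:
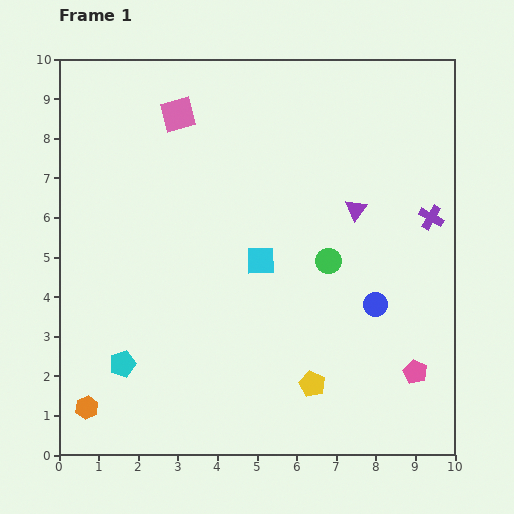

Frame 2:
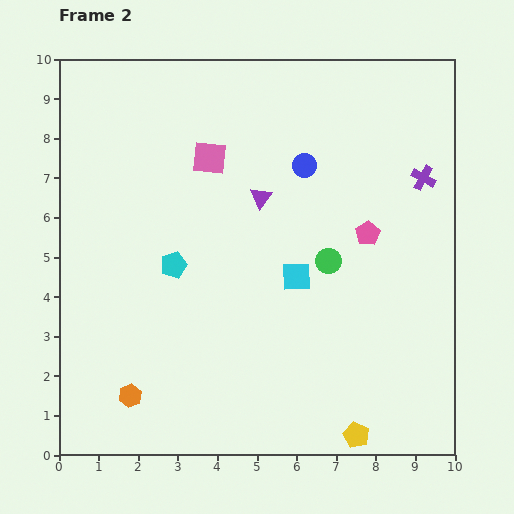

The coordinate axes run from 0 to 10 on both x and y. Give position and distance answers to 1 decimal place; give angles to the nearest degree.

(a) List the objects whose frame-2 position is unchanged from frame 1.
the green circle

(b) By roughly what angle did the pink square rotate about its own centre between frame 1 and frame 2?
21° clockwise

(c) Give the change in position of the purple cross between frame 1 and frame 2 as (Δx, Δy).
(-0.2, 1.0)

The purple cross was at (9.4, 6.0) in frame 1 and (9.2, 7.0) in frame 2.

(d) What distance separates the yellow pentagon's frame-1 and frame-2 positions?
1.7

The yellow pentagon moved from (6.4, 1.8) to (7.5, 0.5), a distance of √(1.1² + 1.3²) ≈ 1.7.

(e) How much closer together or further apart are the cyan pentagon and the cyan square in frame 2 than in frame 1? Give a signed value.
-1.3

Distance in frame 1: 4.4. Distance in frame 2: 3.1.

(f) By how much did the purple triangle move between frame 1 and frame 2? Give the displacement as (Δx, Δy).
(-2.4, 0.3)

The purple triangle was at (7.5, 6.2) in frame 1 and (5.1, 6.5) in frame 2.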